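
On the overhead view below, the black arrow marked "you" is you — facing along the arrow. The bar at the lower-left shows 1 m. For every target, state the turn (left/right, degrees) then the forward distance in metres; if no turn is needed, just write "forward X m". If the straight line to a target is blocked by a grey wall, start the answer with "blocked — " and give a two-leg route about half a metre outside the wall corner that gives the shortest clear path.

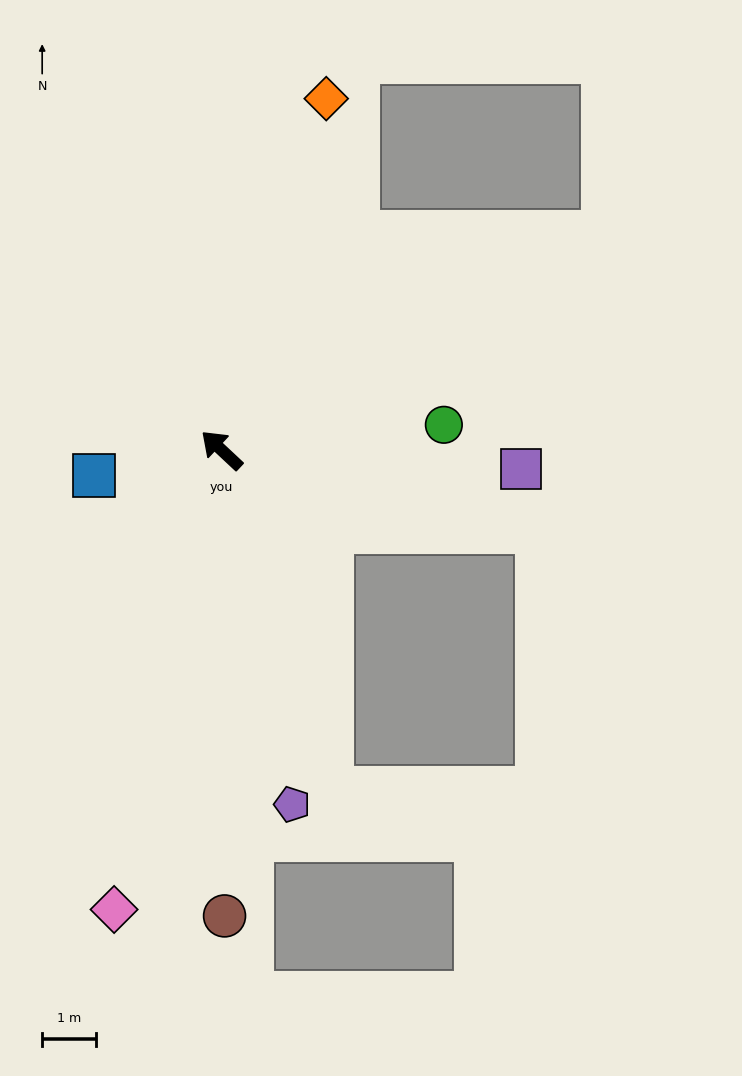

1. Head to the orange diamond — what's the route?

turn right 64°, forward 6.9 m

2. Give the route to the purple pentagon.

turn left 144°, forward 6.8 m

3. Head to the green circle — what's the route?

turn right 130°, forward 4.2 m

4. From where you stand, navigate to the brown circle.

turn left 133°, forward 8.7 m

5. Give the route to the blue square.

turn left 54°, forward 2.4 m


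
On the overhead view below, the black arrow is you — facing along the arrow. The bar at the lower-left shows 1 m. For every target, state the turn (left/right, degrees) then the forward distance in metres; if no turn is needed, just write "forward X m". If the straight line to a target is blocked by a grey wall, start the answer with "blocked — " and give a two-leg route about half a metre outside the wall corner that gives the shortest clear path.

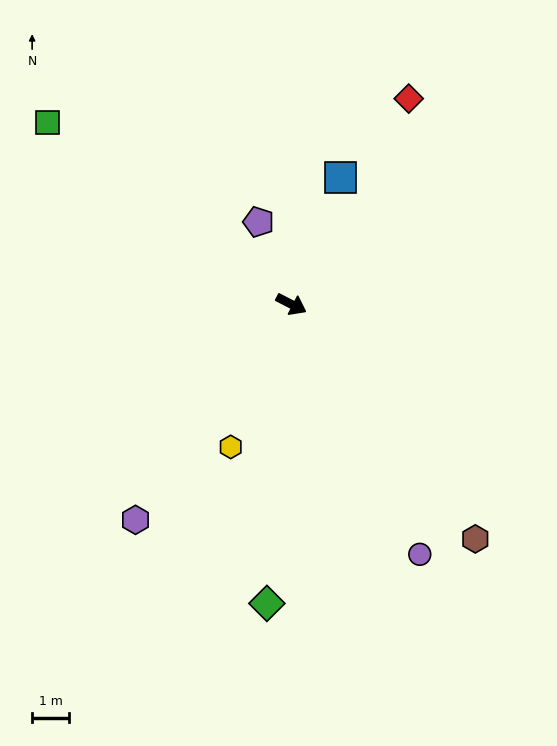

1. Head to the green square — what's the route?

turn left 171°, forward 8.2 m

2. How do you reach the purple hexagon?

turn right 99°, forward 7.2 m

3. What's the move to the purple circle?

turn right 36°, forward 7.6 m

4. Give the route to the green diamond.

turn right 67°, forward 8.1 m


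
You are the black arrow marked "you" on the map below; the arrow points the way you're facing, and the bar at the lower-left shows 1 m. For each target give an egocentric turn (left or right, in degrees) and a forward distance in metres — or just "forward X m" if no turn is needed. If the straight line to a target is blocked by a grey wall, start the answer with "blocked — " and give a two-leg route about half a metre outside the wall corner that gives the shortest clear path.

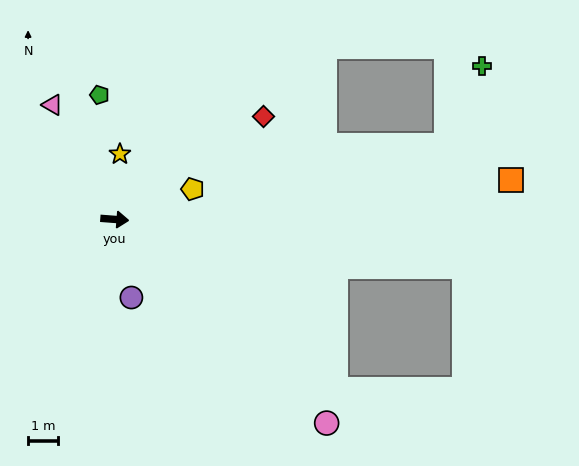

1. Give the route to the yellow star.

turn left 90°, forward 2.2 m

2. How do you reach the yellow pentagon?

turn left 26°, forward 2.8 m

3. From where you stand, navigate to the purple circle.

turn right 74°, forward 2.7 m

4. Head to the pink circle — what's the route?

turn right 40°, forward 9.9 m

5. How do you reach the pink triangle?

turn left 123°, forward 4.4 m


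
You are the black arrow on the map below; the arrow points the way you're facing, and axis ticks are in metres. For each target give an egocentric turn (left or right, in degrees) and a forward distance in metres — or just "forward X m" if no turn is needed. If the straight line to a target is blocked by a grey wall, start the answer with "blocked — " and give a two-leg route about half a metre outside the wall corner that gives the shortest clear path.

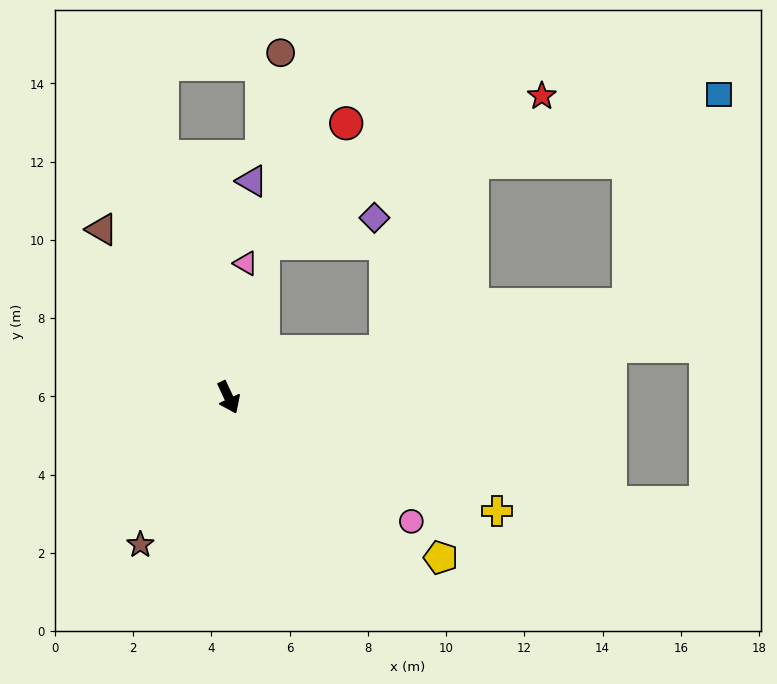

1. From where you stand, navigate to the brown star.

turn right 56°, forward 4.4 m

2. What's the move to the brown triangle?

turn right 168°, forward 5.4 m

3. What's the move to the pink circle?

turn left 31°, forward 5.6 m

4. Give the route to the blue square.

blocked — turn left 78°, forward 10.5 m, then turn left 54°, forward 5.8 m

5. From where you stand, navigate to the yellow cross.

turn left 42°, forward 7.4 m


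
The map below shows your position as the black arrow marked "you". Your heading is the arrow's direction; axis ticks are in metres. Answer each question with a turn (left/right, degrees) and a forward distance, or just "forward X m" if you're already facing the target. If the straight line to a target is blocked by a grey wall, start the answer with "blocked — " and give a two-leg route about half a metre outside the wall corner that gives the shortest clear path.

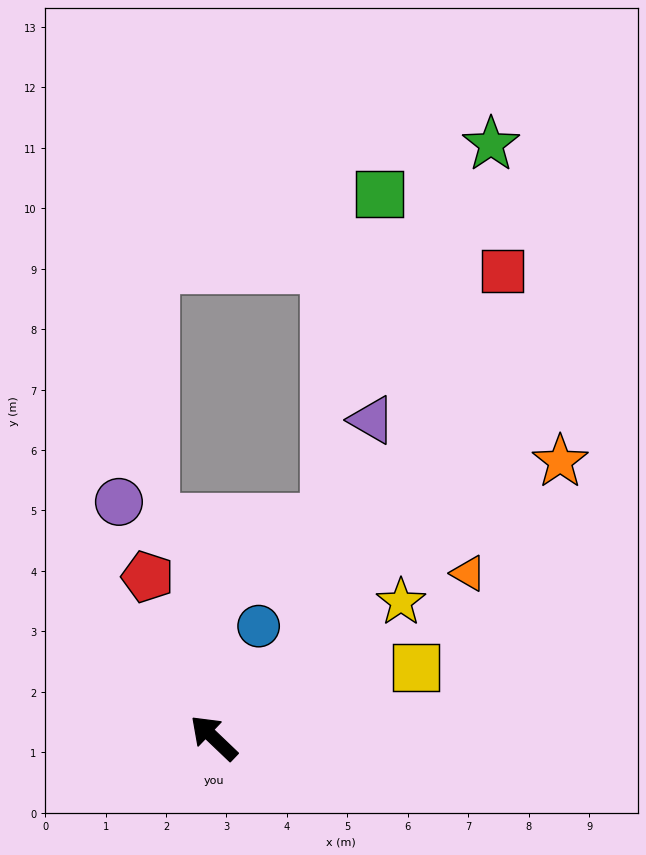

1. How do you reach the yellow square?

turn right 117°, forward 3.5 m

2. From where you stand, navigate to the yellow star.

turn right 100°, forward 3.8 m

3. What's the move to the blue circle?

turn right 68°, forward 2.0 m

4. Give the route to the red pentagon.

turn right 24°, forward 2.9 m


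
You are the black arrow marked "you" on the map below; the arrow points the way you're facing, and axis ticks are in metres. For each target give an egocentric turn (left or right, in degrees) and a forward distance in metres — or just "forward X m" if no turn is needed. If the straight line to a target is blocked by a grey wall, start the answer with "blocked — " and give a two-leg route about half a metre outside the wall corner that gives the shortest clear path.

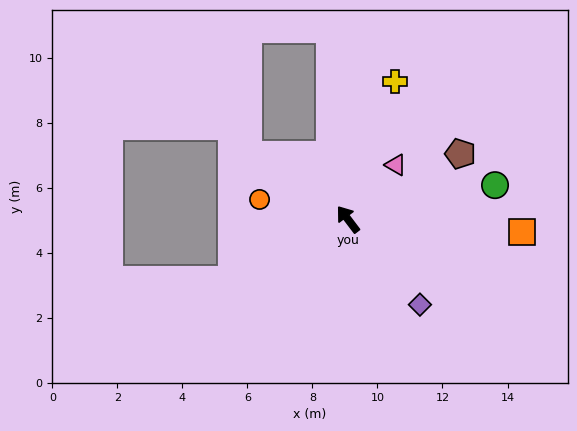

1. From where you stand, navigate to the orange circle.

turn left 40°, forward 2.8 m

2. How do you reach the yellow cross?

turn right 56°, forward 4.5 m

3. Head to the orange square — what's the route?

turn right 131°, forward 5.4 m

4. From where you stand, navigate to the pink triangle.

turn right 79°, forward 2.2 m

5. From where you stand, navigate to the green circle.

turn right 114°, forward 4.6 m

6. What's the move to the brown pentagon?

turn right 97°, forward 4.0 m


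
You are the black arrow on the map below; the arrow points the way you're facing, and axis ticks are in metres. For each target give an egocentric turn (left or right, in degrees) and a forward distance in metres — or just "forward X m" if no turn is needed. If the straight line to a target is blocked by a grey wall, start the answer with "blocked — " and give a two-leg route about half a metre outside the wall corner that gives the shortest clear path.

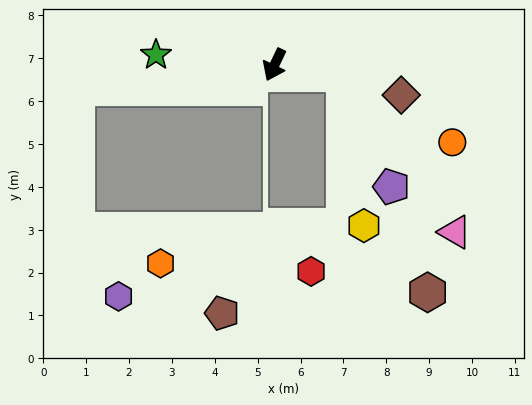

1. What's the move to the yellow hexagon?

blocked — turn left 108°, forward 1.6 m, then turn right 75°, forward 3.6 m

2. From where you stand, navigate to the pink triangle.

blocked — turn left 108°, forward 1.6 m, then turn right 48°, forward 4.5 m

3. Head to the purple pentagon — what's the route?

blocked — turn left 108°, forward 1.6 m, then turn right 60°, forward 2.9 m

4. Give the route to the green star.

turn right 69°, forward 2.8 m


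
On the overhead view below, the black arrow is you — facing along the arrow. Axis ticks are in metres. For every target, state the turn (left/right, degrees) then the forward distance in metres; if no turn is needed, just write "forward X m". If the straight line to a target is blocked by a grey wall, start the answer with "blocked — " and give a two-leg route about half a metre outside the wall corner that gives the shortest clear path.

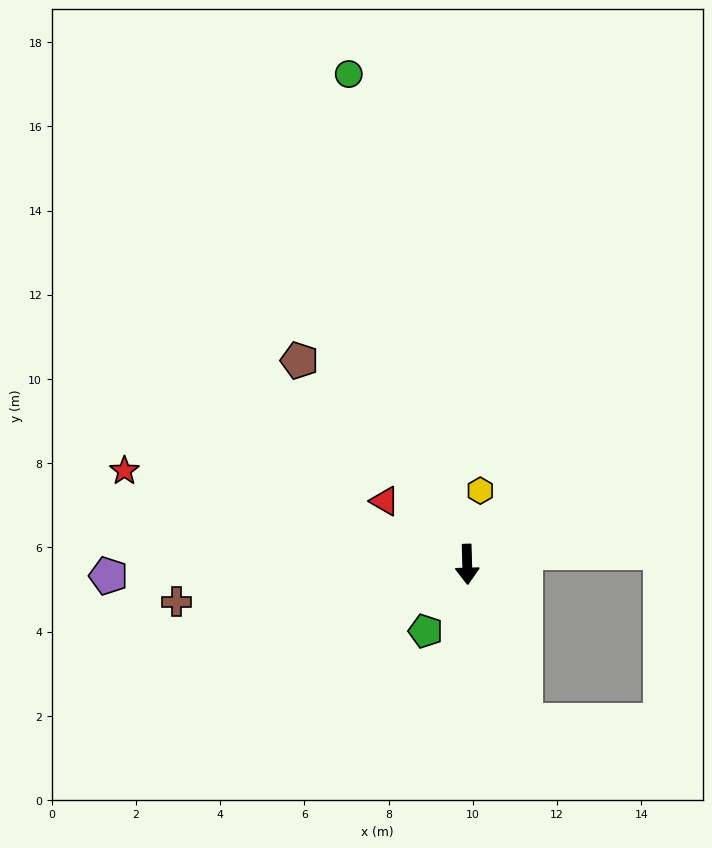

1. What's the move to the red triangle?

turn right 129°, forward 2.5 m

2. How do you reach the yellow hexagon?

turn left 168°, forward 1.8 m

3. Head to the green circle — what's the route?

turn right 168°, forward 12.0 m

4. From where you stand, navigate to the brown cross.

turn right 84°, forward 7.0 m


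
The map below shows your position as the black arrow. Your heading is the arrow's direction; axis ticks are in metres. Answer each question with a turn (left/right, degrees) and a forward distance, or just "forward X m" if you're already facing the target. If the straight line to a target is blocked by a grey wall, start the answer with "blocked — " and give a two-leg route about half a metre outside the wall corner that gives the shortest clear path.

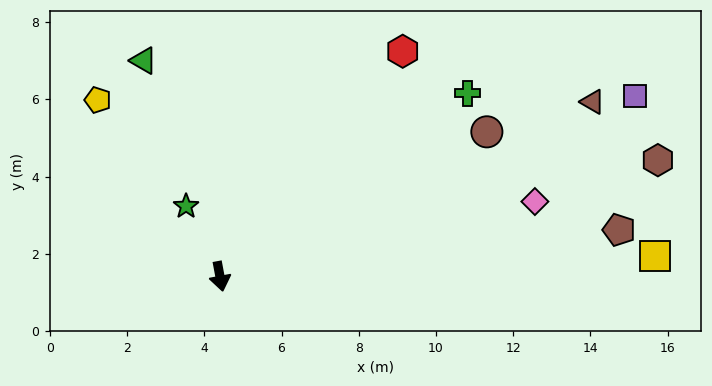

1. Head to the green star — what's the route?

turn right 165°, forward 2.0 m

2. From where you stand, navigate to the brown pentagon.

turn left 86°, forward 10.4 m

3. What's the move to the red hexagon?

turn left 130°, forward 7.5 m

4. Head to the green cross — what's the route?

turn left 116°, forward 8.0 m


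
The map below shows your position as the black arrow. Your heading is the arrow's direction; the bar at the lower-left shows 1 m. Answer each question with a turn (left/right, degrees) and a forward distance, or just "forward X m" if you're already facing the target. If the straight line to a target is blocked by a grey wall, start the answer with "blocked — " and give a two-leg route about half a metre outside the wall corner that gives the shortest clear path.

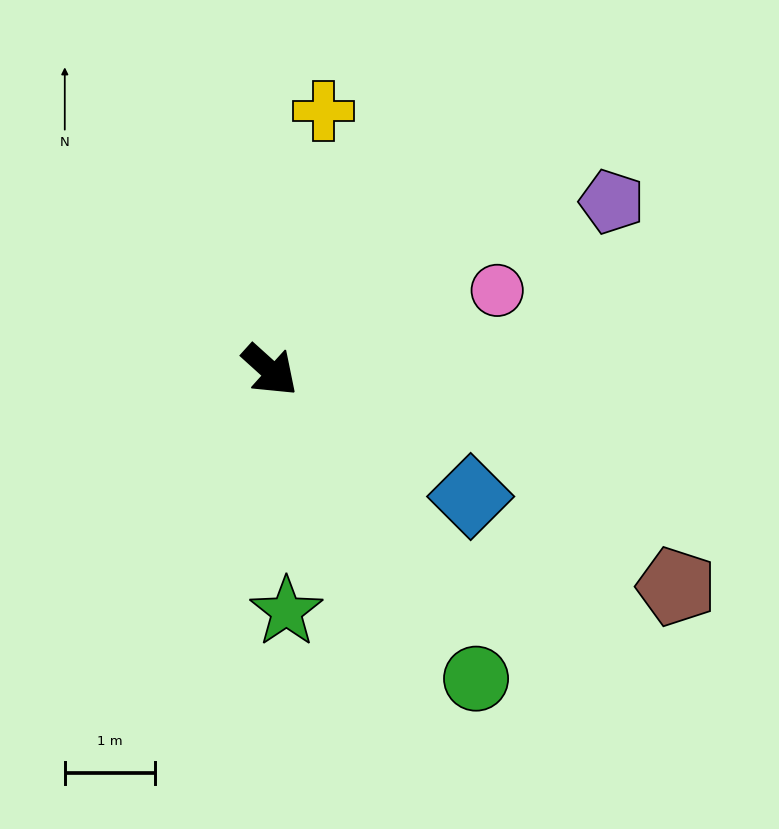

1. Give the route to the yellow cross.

turn left 120°, forward 2.9 m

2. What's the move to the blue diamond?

turn left 10°, forward 2.6 m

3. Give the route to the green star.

turn right 44°, forward 2.7 m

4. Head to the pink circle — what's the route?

turn left 61°, forward 2.7 m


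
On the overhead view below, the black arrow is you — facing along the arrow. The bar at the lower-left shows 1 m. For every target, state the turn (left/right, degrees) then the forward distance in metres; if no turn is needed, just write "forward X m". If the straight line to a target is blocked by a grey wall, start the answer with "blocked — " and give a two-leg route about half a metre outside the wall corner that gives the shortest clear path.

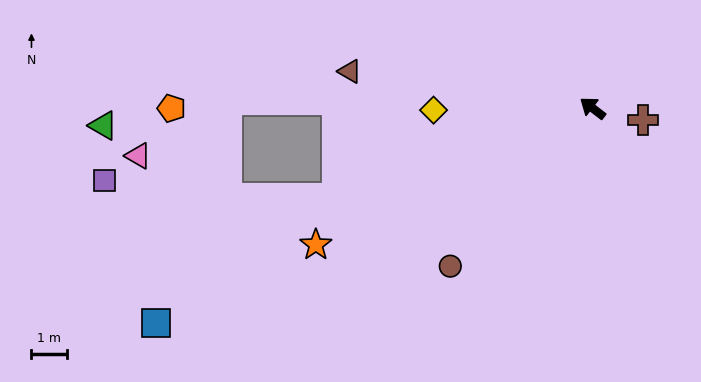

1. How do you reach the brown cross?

turn right 156°, forward 1.4 m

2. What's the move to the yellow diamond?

turn left 38°, forward 4.4 m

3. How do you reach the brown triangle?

turn left 29°, forward 6.9 m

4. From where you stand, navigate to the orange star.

turn left 64°, forward 8.6 m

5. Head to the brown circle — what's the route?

turn left 86°, forward 5.9 m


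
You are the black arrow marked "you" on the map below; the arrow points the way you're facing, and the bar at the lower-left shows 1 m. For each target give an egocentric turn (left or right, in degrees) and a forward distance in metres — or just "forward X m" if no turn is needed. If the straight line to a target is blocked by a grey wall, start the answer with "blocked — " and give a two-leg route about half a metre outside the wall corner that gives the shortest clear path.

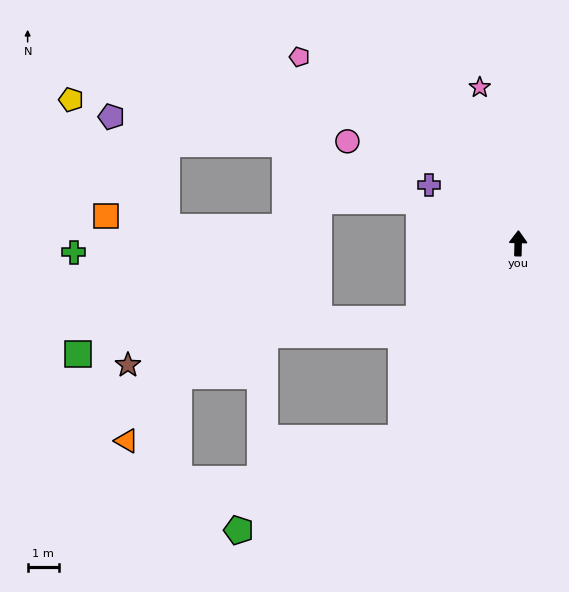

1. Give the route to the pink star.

turn left 15°, forward 5.2 m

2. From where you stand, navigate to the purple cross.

turn left 58°, forward 3.4 m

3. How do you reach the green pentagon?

blocked — turn left 150°, forward 7.3 m, then turn right 29°, forward 6.0 m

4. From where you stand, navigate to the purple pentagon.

blocked — turn left 68°, forward 8.2 m, then turn left 14°, forward 5.7 m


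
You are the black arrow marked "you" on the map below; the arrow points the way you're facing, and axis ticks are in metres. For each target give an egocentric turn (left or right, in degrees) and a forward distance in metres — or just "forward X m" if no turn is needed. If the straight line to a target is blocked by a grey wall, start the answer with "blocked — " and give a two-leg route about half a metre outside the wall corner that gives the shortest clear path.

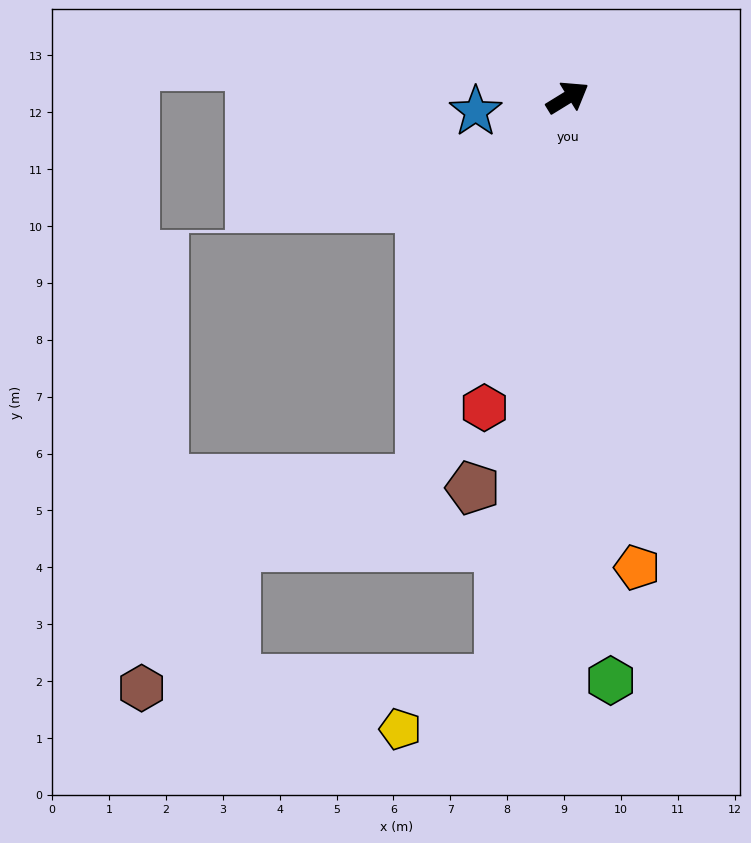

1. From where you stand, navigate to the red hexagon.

turn right 137°, forward 5.6 m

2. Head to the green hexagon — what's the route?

turn right 117°, forward 10.3 m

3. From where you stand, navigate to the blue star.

turn left 157°, forward 1.6 m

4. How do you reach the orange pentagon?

turn right 113°, forward 8.4 m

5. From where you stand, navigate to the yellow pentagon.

blocked — turn right 128°, forward 10.3 m, then turn right 56°, forward 2.0 m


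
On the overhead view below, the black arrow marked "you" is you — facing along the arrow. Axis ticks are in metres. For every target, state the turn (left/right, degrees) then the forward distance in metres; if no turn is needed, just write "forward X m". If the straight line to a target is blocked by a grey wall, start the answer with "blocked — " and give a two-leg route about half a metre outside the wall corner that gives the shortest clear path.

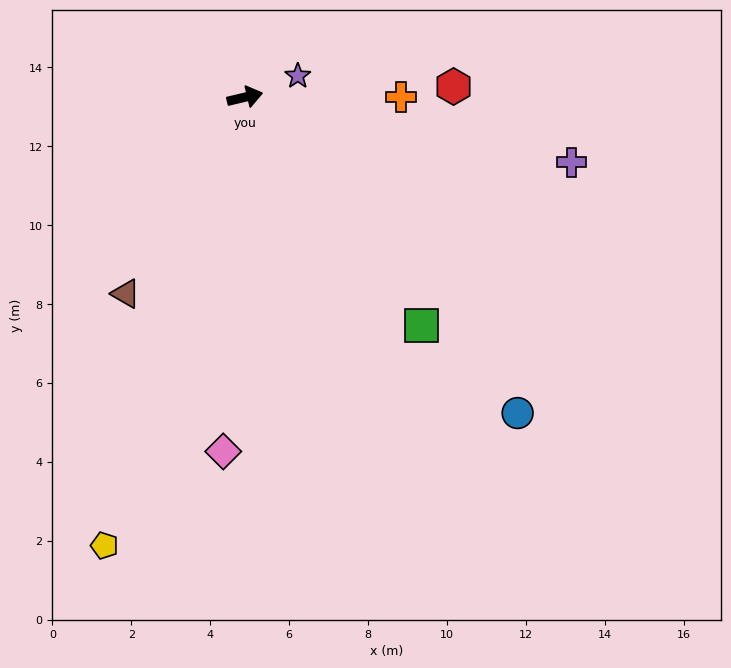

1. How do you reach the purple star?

turn left 9°, forward 1.4 m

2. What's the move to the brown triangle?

turn right 135°, forward 5.8 m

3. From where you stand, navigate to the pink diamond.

turn right 107°, forward 9.0 m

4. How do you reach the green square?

turn right 66°, forward 7.3 m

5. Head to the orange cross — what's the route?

turn right 13°, forward 4.0 m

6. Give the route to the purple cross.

turn right 25°, forward 8.4 m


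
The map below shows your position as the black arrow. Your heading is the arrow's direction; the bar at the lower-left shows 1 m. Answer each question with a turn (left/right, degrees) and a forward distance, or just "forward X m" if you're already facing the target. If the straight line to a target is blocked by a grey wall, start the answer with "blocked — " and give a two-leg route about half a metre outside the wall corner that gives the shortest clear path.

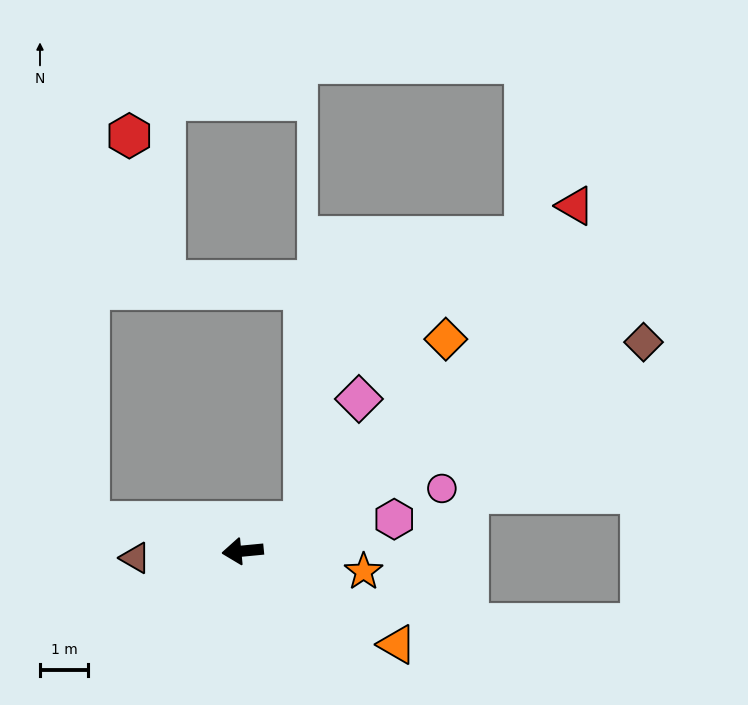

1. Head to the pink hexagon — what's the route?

turn right 174°, forward 3.2 m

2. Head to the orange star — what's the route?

turn left 165°, forward 2.5 m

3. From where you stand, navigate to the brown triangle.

forward 2.2 m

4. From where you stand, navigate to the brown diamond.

turn right 158°, forward 9.4 m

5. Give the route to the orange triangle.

turn left 143°, forward 3.7 m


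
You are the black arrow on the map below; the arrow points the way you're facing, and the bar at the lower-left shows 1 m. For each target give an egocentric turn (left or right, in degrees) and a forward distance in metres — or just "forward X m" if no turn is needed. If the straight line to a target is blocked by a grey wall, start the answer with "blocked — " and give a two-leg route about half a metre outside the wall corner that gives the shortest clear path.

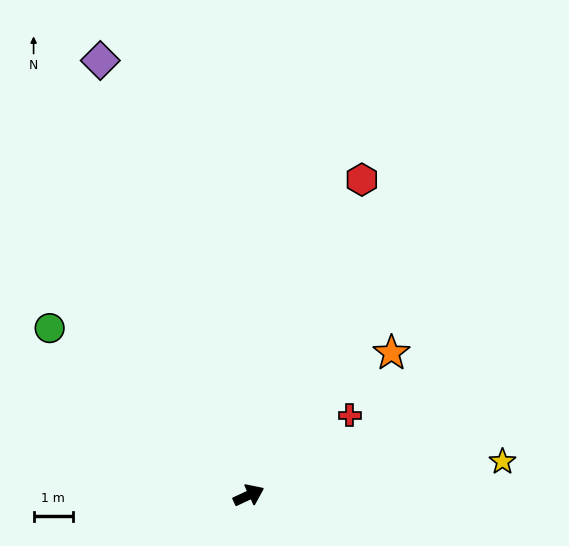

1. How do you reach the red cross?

turn left 14°, forward 3.3 m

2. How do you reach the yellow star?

turn right 17°, forward 6.5 m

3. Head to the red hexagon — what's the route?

turn left 45°, forward 8.5 m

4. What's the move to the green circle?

turn left 115°, forward 6.6 m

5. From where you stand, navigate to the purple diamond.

turn left 84°, forward 11.6 m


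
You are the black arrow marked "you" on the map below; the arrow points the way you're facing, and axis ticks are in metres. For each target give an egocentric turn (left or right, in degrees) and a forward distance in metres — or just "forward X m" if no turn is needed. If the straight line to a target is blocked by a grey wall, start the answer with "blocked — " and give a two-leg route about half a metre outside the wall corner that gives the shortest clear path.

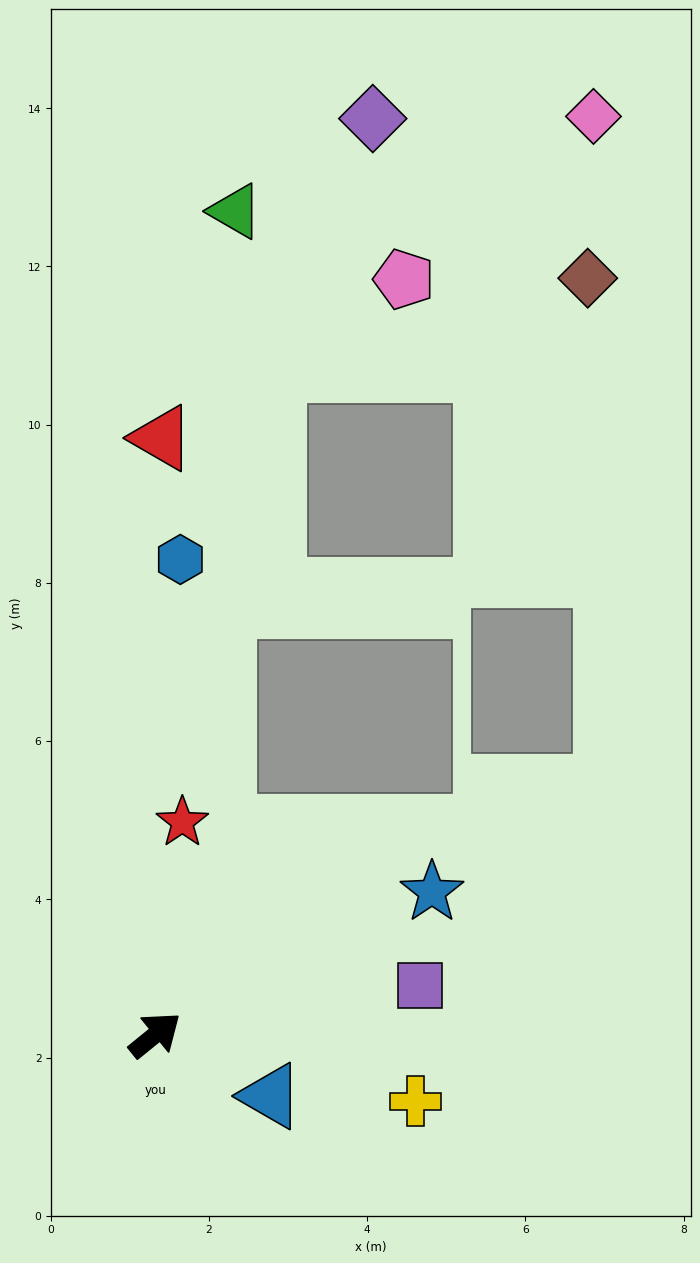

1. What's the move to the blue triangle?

turn right 67°, forward 1.7 m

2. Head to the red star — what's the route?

turn left 44°, forward 2.7 m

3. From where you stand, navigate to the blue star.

turn right 12°, forward 3.9 m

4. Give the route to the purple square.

turn right 29°, forward 3.4 m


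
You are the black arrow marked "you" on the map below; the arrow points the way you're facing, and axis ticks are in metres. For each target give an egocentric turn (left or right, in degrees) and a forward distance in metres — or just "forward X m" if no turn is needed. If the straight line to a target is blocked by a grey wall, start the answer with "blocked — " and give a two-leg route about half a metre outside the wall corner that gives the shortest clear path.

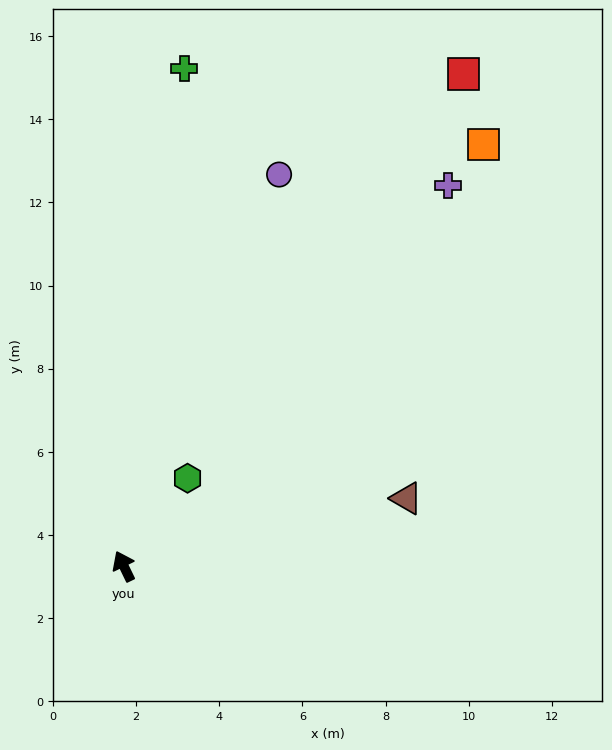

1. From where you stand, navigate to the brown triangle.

turn right 102°, forward 7.0 m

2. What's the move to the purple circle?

turn right 47°, forward 10.1 m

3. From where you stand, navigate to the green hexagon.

turn right 62°, forward 2.6 m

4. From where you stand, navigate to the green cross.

turn right 33°, forward 12.1 m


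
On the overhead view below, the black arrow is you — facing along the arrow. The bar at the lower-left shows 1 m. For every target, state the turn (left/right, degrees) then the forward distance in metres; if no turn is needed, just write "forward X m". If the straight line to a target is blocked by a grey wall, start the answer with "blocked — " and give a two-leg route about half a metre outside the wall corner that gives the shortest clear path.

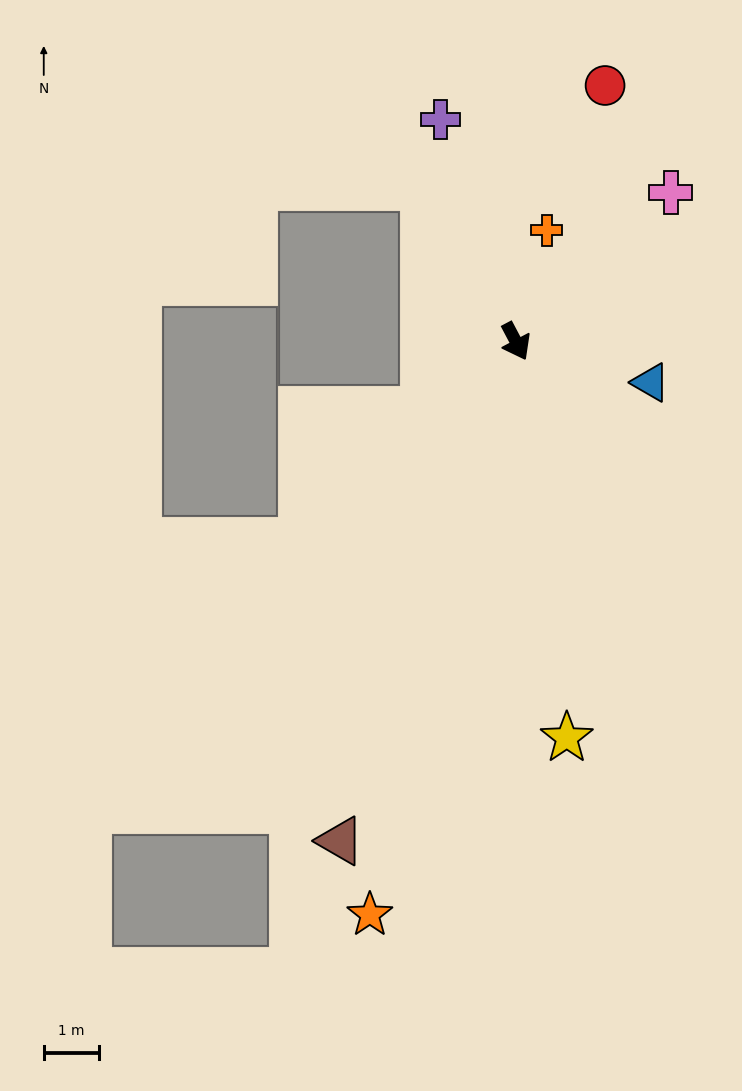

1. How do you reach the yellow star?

turn right 21°, forward 7.3 m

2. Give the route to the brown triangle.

turn right 47°, forward 9.7 m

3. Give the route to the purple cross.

turn left 171°, forward 4.3 m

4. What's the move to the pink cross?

turn left 106°, forward 3.9 m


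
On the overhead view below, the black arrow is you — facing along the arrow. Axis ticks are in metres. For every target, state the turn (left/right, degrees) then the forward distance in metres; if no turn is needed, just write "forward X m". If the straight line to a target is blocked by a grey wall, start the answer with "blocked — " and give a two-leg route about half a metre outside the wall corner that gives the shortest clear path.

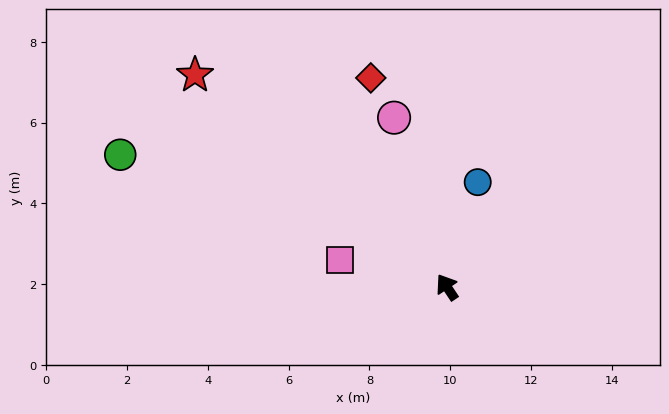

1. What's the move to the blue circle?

turn right 50°, forward 2.7 m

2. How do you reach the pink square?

turn left 42°, forward 2.7 m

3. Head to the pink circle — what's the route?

turn right 16°, forward 4.4 m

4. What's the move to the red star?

turn left 16°, forward 8.2 m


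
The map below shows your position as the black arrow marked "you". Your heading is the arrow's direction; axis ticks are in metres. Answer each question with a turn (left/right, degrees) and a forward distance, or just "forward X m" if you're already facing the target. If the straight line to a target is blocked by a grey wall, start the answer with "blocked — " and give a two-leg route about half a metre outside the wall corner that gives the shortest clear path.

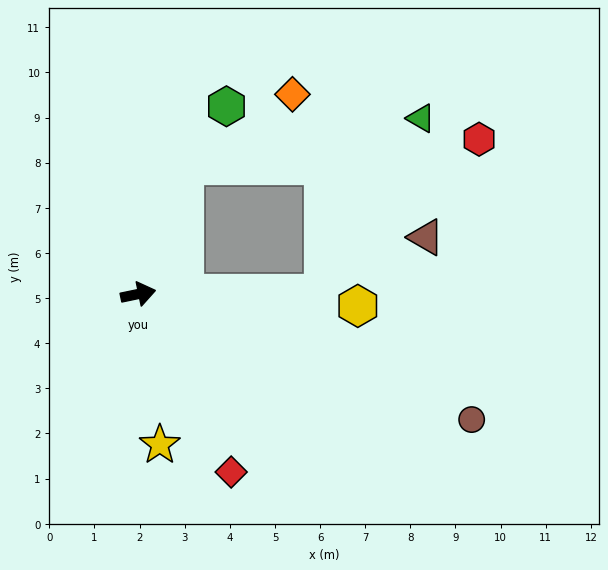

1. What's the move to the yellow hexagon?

turn right 15°, forward 4.9 m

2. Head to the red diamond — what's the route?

turn right 74°, forward 4.4 m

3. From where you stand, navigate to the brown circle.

turn right 32°, forward 7.9 m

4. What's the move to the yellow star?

turn right 94°, forward 3.4 m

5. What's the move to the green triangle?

blocked — turn left 58°, forward 3.0 m, then turn right 58°, forward 5.3 m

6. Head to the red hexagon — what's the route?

blocked — turn right 12°, forward 4.1 m, then turn left 45°, forward 4.9 m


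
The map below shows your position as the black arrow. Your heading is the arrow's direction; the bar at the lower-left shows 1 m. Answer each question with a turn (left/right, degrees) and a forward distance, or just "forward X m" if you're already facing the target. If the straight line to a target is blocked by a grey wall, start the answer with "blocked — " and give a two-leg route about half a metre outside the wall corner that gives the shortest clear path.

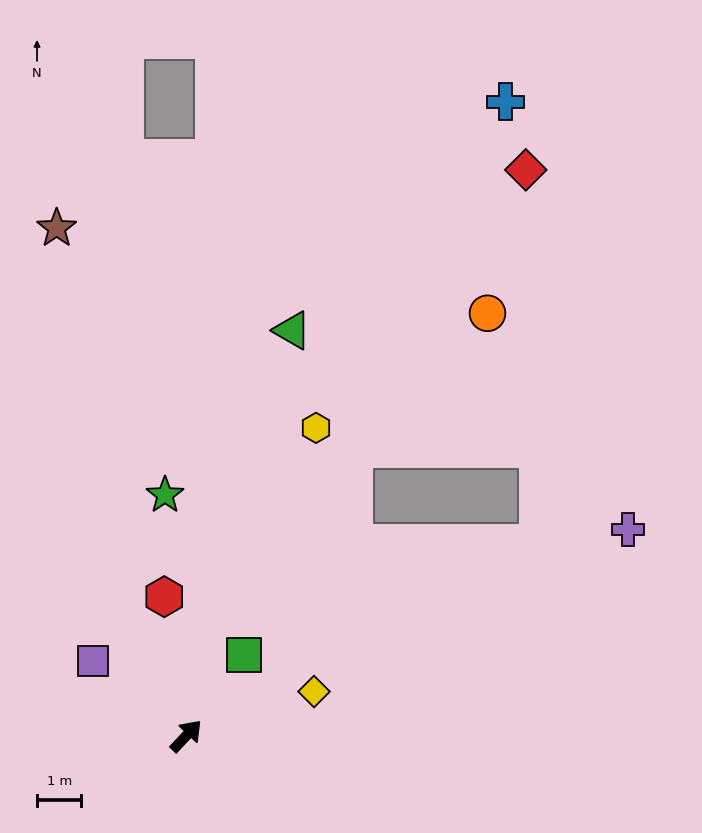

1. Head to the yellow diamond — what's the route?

turn right 28°, forward 3.1 m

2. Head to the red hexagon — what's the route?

turn left 52°, forward 3.2 m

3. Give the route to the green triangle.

turn left 29°, forward 9.5 m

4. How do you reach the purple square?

turn left 95°, forward 2.7 m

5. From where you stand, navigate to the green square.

turn left 8°, forward 2.2 m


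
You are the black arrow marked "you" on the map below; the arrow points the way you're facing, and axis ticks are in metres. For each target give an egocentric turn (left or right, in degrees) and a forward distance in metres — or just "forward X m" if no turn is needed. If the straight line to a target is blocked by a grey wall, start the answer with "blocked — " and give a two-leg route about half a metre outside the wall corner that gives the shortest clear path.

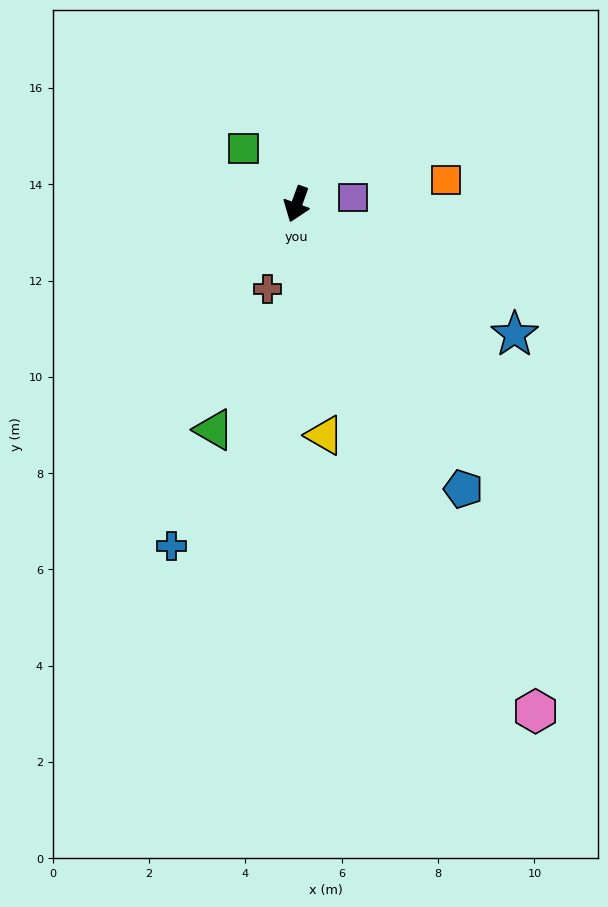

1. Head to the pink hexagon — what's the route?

turn left 45°, forward 11.6 m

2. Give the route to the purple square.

turn left 117°, forward 1.2 m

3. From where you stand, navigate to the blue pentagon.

turn left 50°, forward 6.9 m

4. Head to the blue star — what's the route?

turn left 79°, forward 5.3 m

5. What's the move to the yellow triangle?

turn left 27°, forward 4.8 m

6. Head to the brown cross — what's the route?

forward 1.9 m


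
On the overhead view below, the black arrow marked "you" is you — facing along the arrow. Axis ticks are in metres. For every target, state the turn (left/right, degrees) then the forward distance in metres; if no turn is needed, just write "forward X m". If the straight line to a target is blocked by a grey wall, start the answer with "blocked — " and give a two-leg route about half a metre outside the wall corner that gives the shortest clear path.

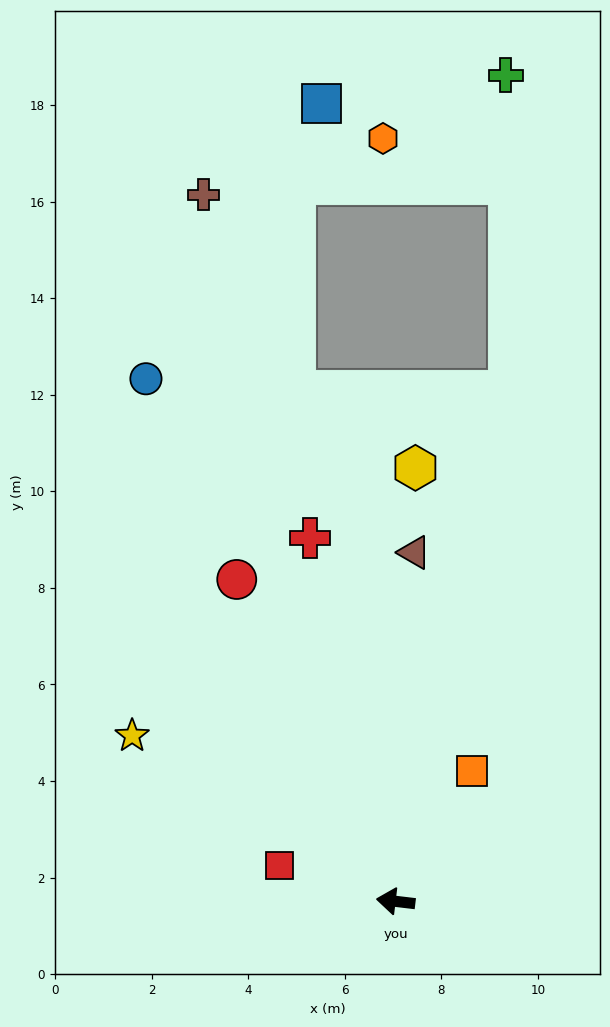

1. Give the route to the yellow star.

turn right 25°, forward 6.4 m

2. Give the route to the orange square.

turn right 113°, forward 3.1 m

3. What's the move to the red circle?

turn right 57°, forward 7.4 m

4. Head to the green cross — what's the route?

blocked — turn right 96°, forward 10.8 m, then turn left 13°, forward 6.5 m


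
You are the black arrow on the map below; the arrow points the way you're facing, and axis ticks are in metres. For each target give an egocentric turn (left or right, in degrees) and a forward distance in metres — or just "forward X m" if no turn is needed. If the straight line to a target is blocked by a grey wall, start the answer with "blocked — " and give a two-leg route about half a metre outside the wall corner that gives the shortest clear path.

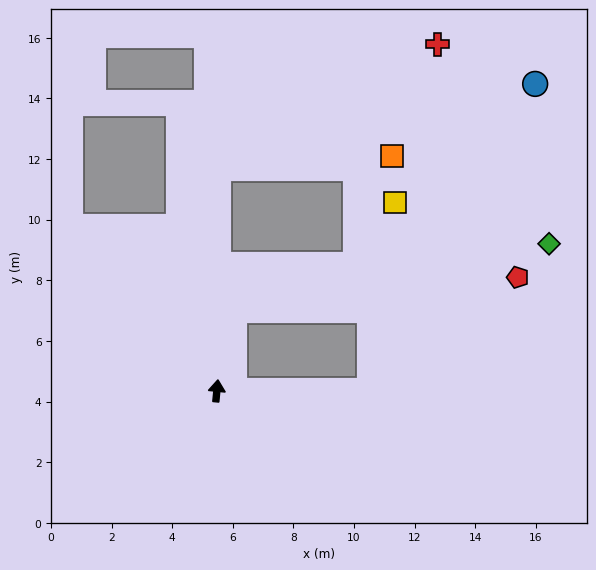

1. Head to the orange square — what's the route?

blocked — turn left 5°, forward 7.3 m, then turn right 85°, forward 5.8 m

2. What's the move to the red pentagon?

blocked — turn right 84°, forward 5.1 m, then turn left 37°, forward 6.1 m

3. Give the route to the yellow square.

blocked — turn right 84°, forward 5.1 m, then turn left 82°, forward 6.3 m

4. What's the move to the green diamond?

blocked — turn right 6°, forward 2.7 m, then turn right 67°, forward 10.6 m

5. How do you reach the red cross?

blocked — turn left 5°, forward 7.3 m, then turn right 60°, forward 8.3 m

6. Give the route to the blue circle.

blocked — turn right 84°, forward 5.1 m, then turn left 61°, forward 11.5 m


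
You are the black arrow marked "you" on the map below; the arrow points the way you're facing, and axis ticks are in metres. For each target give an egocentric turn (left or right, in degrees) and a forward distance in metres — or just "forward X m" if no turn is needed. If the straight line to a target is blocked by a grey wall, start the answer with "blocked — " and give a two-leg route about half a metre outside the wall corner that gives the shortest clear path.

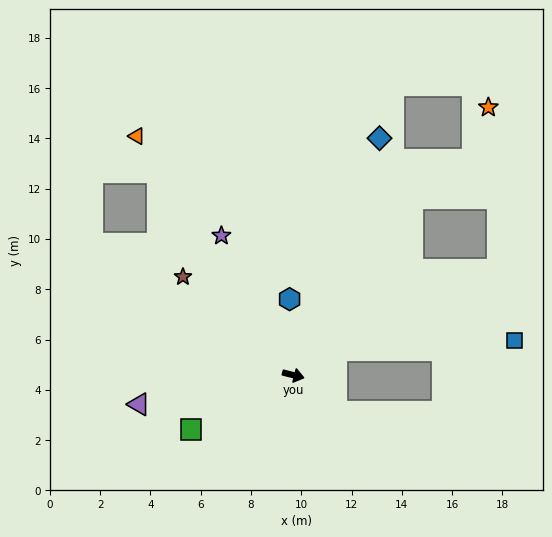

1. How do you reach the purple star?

turn left 131°, forward 6.2 m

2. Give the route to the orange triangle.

turn left 137°, forward 11.4 m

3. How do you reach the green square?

turn right 138°, forward 4.6 m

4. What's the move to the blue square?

blocked — turn left 43°, forward 2.0 m, then turn right 26°, forward 7.1 m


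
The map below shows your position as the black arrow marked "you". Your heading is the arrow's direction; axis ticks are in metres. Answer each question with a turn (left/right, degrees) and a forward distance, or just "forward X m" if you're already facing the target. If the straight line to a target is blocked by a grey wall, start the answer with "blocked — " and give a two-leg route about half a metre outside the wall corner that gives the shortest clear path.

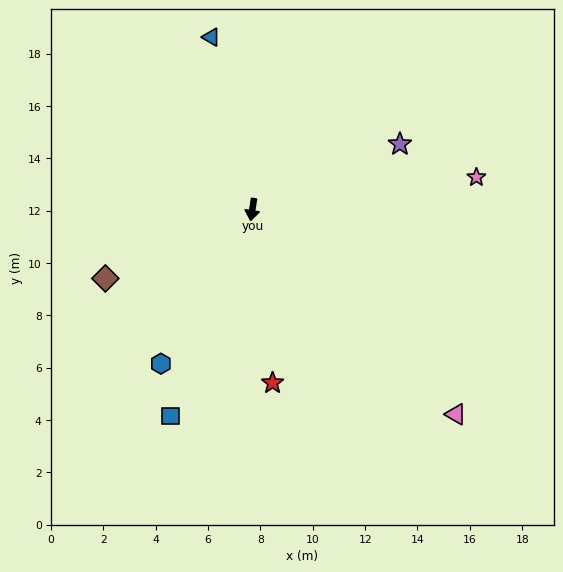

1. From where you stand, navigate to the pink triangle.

turn left 54°, forward 11.0 m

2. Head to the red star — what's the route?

turn left 15°, forward 6.7 m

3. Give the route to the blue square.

turn right 13°, forward 8.5 m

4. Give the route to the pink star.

turn left 107°, forward 8.7 m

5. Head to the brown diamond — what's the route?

turn right 56°, forward 6.2 m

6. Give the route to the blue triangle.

turn right 158°, forward 6.8 m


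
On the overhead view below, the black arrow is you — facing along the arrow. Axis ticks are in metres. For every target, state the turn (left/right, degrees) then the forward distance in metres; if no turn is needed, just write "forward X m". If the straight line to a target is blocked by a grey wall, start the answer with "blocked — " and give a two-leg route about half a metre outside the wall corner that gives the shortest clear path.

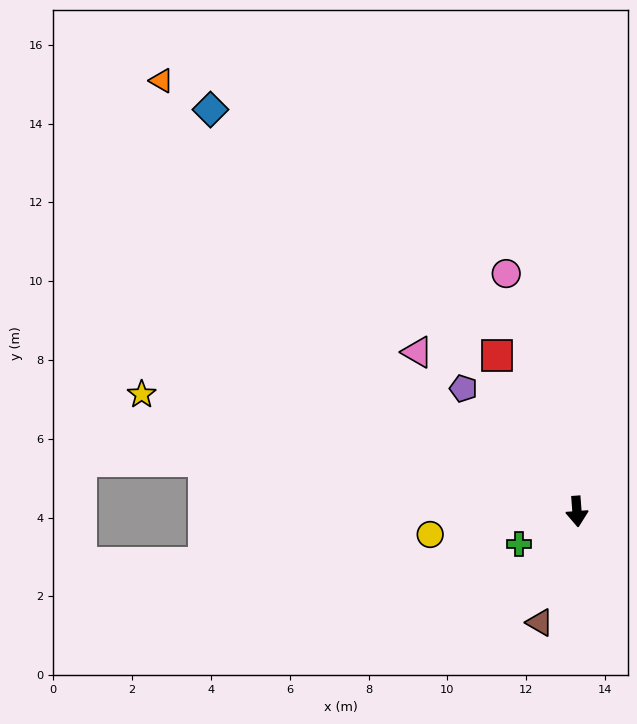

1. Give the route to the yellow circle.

turn right 85°, forward 3.8 m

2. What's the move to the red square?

turn right 157°, forward 4.5 m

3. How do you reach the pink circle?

turn right 168°, forward 6.3 m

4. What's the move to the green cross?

turn right 65°, forward 1.7 m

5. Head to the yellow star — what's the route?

turn right 109°, forward 11.4 m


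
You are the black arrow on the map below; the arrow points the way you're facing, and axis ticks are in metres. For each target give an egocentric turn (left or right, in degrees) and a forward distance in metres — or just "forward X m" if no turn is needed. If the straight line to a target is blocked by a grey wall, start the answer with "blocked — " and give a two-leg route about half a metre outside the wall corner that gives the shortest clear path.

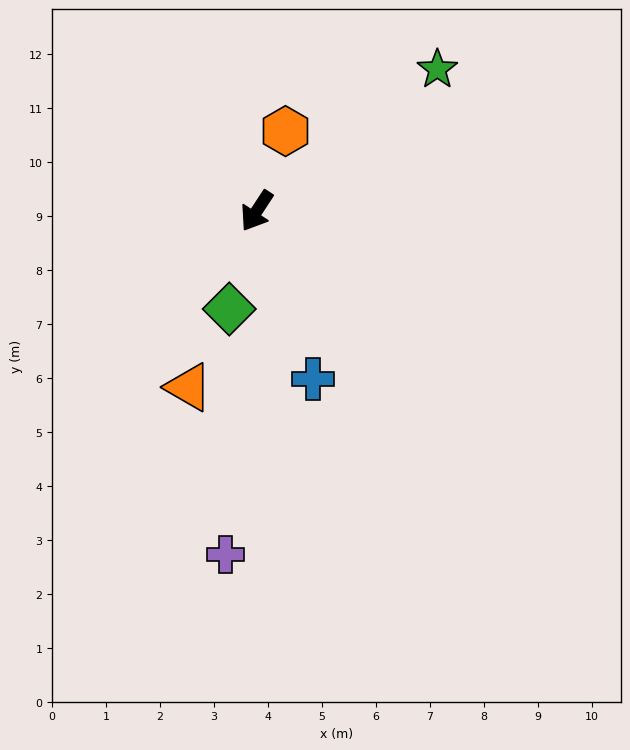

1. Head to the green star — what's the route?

turn left 161°, forward 4.3 m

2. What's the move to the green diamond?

turn left 18°, forward 1.9 m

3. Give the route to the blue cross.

turn left 52°, forward 3.3 m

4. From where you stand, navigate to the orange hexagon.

turn right 167°, forward 1.6 m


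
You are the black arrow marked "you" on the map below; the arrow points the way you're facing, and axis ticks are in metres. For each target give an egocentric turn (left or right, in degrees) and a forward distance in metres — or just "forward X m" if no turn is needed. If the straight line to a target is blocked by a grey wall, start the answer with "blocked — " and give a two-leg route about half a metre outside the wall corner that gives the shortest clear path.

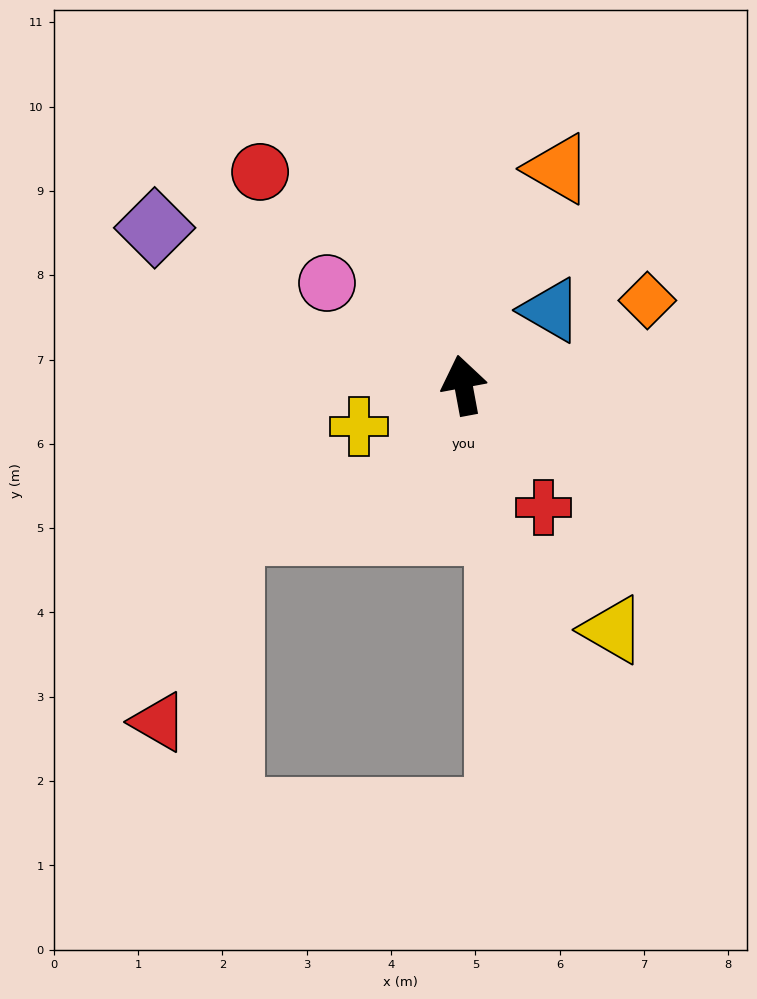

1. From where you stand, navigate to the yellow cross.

turn left 101°, forward 1.3 m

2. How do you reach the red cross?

turn right 157°, forward 1.7 m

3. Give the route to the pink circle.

turn left 43°, forward 2.0 m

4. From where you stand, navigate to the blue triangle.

turn right 60°, forward 1.4 m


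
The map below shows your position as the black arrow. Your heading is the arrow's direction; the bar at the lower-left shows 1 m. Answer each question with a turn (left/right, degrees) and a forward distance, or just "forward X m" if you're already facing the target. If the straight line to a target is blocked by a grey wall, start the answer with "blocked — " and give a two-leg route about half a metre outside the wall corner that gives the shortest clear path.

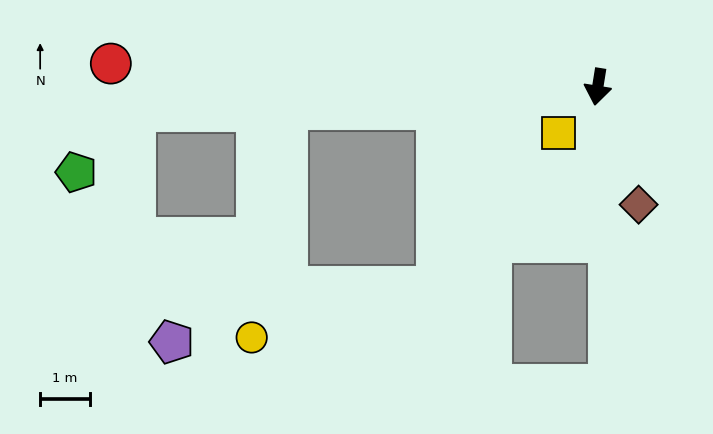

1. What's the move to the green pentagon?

blocked — turn right 78°, forward 9.4 m, then turn left 43°, forward 1.7 m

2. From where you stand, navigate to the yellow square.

turn right 31°, forward 1.2 m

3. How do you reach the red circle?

turn right 84°, forward 9.9 m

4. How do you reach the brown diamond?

turn left 28°, forward 2.5 m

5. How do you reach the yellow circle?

blocked — turn right 77°, forward 6.3 m, then turn left 77°, forward 4.7 m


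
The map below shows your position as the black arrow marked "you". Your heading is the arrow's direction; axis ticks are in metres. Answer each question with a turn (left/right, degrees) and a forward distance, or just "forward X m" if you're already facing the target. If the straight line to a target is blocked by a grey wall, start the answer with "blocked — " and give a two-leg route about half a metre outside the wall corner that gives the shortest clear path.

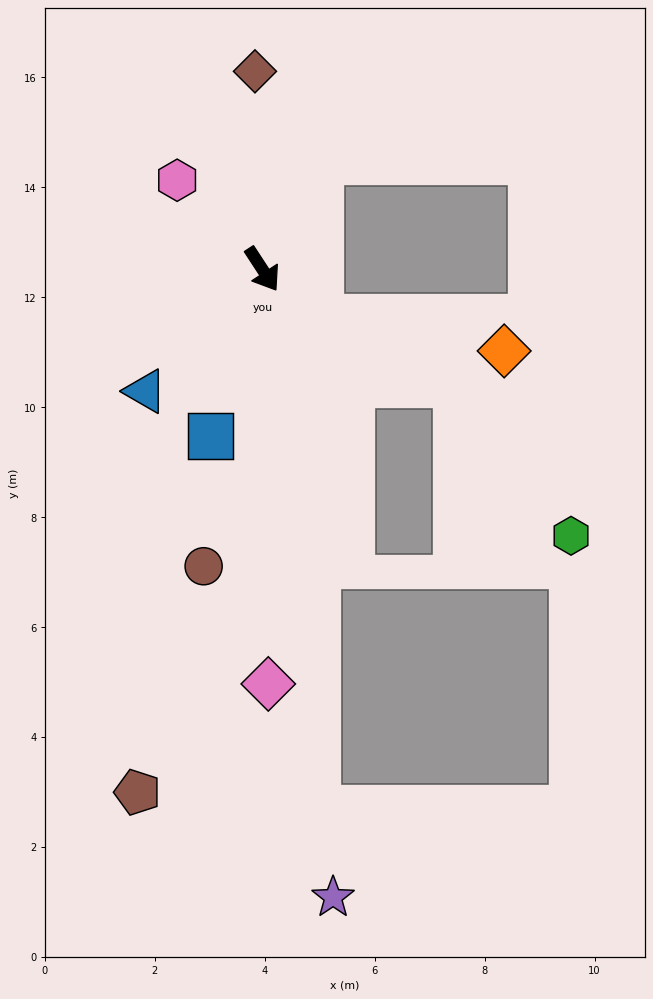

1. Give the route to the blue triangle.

turn right 77°, forward 3.1 m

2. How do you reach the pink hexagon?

turn right 169°, forward 2.2 m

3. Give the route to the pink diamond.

turn right 32°, forward 7.5 m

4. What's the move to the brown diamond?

turn left 149°, forward 3.6 m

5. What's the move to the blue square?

turn right 50°, forward 3.2 m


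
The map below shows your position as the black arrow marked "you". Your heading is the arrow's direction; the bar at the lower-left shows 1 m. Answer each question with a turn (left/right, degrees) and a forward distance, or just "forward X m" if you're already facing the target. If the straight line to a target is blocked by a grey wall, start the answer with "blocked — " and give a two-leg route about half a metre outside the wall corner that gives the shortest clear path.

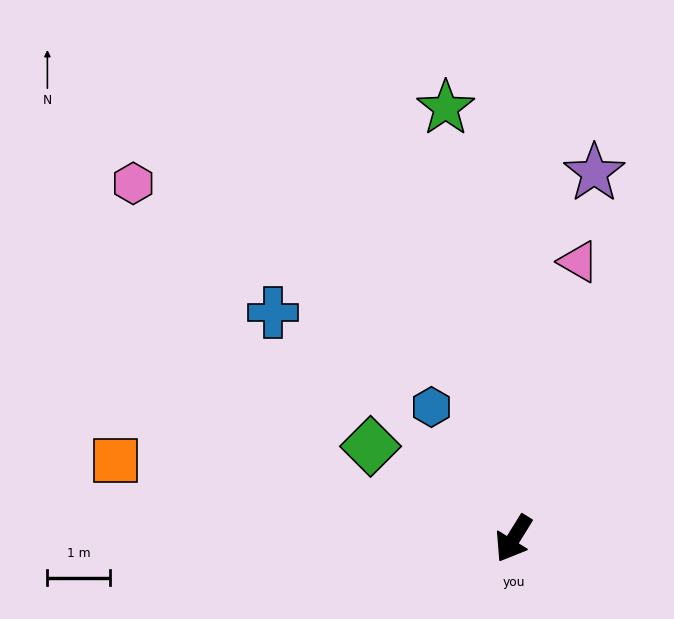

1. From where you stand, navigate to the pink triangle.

turn right 161°, forward 4.5 m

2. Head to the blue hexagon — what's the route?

turn right 116°, forward 2.5 m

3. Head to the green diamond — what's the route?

turn right 91°, forward 2.7 m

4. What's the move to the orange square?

turn right 69°, forward 6.5 m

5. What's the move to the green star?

turn right 139°, forward 7.0 m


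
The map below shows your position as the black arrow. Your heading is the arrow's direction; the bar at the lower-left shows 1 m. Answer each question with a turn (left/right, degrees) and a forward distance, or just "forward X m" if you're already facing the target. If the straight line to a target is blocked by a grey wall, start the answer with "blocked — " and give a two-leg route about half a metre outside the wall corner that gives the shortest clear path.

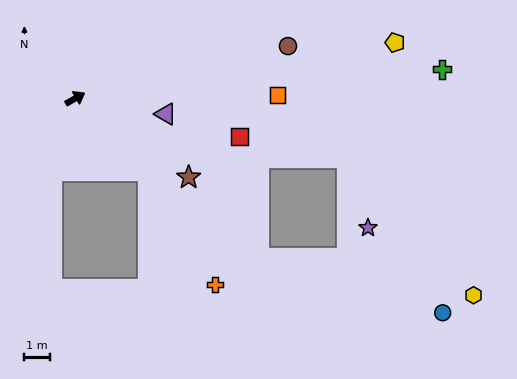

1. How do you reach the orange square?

turn right 29°, forward 7.9 m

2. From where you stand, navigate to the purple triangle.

turn right 39°, forward 3.6 m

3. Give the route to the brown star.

turn right 64°, forward 5.4 m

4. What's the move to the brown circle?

turn right 16°, forward 8.5 m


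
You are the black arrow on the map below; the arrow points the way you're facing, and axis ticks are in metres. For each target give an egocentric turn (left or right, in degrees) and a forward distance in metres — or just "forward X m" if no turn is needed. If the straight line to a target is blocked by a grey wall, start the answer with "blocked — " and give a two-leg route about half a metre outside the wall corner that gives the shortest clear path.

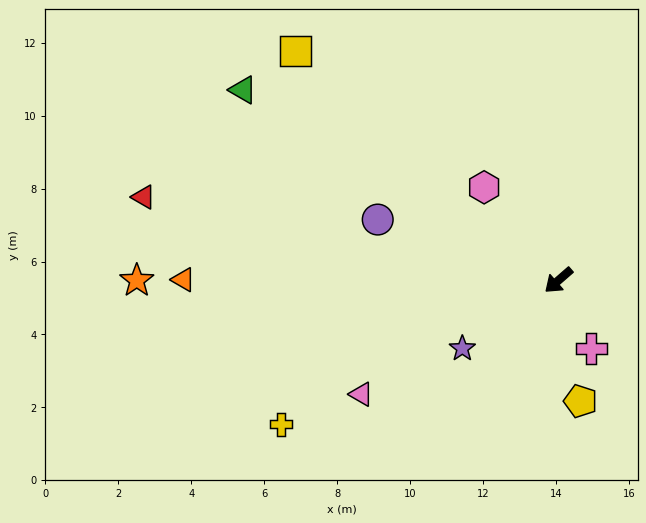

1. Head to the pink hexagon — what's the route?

turn right 92°, forward 3.3 m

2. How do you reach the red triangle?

turn right 52°, forward 11.6 m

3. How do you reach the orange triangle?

turn right 41°, forward 10.3 m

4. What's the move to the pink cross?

turn left 75°, forward 2.1 m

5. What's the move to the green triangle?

turn right 72°, forward 10.1 m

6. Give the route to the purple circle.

turn right 60°, forward 5.2 m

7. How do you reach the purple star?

turn right 6°, forward 3.2 m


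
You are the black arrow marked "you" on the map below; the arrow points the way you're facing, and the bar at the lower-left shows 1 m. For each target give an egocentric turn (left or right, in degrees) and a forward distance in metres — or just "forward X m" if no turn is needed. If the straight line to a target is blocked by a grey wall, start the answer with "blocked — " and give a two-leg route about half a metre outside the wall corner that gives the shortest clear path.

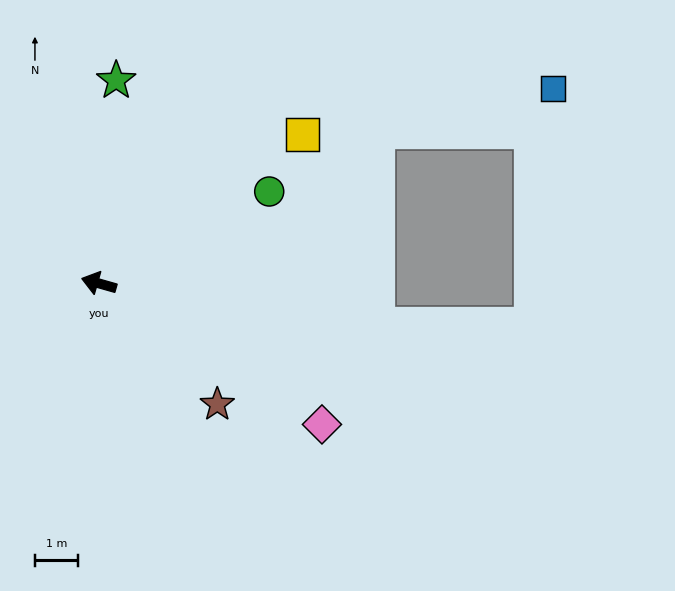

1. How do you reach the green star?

turn right 79°, forward 4.7 m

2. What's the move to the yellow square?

turn right 128°, forward 5.8 m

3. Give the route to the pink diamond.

turn left 164°, forward 6.1 m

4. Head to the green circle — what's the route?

turn right 136°, forward 4.5 m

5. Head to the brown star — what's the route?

turn left 150°, forward 3.9 m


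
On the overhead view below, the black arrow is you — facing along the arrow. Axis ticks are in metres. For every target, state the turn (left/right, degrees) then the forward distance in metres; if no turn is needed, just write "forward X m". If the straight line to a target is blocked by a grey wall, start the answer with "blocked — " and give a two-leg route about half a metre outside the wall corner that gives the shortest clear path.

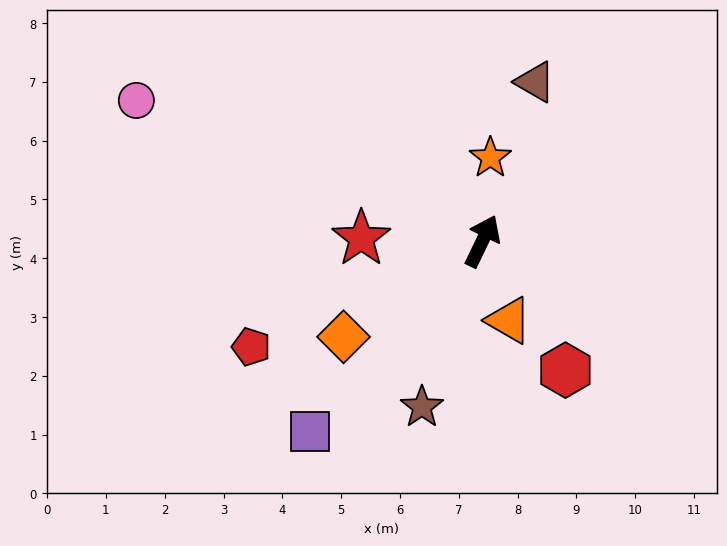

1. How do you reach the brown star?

turn right 174°, forward 3.0 m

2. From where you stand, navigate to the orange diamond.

turn left 150°, forward 2.9 m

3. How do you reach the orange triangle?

turn right 136°, forward 1.4 m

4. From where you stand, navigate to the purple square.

turn left 164°, forward 4.4 m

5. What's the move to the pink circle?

turn left 94°, forward 6.3 m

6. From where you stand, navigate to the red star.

turn left 114°, forward 2.1 m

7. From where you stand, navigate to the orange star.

turn left 20°, forward 1.4 m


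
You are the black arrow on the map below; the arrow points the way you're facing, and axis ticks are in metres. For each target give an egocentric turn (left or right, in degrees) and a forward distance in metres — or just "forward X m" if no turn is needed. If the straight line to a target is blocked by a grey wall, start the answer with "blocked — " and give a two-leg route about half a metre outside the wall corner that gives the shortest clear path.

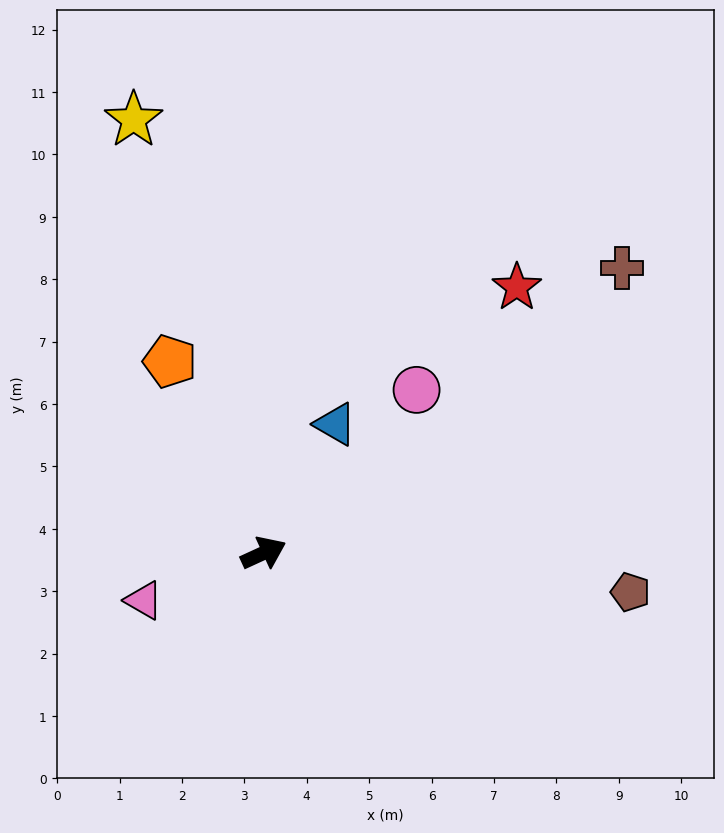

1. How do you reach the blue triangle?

turn left 36°, forward 2.4 m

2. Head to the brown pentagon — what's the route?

turn right 31°, forward 5.9 m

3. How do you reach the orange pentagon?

turn left 91°, forward 3.4 m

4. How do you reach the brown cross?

turn left 14°, forward 7.3 m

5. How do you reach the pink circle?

turn left 22°, forward 3.6 m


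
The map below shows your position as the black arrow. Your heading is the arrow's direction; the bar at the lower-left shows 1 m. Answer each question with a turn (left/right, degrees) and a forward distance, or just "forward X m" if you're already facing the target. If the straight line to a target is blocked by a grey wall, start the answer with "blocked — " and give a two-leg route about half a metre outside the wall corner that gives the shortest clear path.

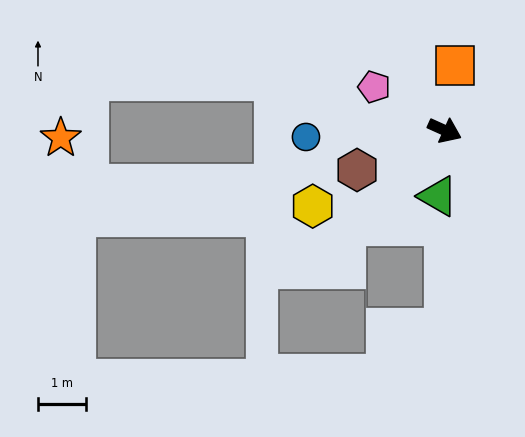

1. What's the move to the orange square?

turn left 106°, forward 1.4 m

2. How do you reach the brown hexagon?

turn right 131°, forward 2.0 m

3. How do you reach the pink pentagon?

turn left 173°, forward 1.7 m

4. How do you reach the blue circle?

turn right 153°, forward 2.9 m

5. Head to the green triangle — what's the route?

turn right 72°, forward 1.4 m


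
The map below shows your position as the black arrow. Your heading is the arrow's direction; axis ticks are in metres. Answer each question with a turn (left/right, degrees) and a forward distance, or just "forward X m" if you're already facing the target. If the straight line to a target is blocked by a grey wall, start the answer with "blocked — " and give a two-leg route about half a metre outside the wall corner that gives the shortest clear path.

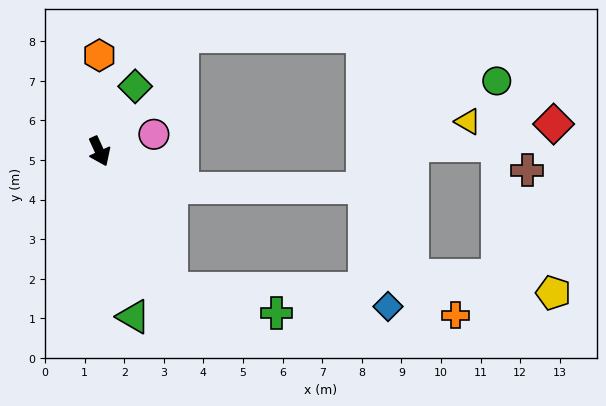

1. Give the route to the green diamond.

turn left 127°, forward 1.9 m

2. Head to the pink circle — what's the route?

turn left 83°, forward 1.4 m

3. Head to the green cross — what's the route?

blocked — turn left 3°, forward 3.9 m, then turn left 50°, forward 2.7 m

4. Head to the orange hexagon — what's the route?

turn left 156°, forward 2.4 m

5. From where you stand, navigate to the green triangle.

turn right 13°, forward 4.3 m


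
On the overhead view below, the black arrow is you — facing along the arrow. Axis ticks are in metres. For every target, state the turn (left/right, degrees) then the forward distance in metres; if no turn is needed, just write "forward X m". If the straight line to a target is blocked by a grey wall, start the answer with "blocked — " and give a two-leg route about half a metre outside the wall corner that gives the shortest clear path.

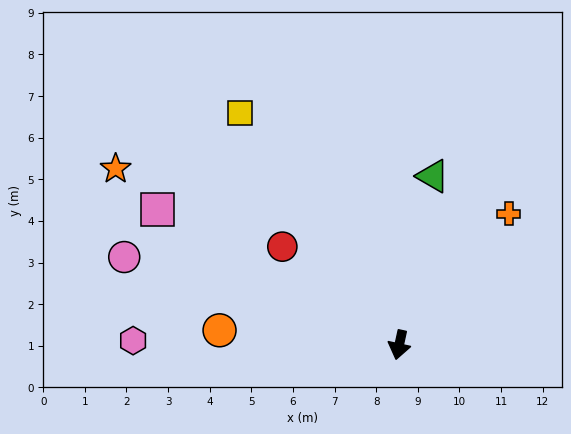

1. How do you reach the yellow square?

turn right 133°, forward 6.8 m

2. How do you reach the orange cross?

turn left 152°, forward 4.1 m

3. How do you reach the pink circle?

turn right 95°, forward 6.9 m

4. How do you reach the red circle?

turn right 118°, forward 3.7 m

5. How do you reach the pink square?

turn right 107°, forward 6.7 m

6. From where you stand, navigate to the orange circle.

turn right 82°, forward 4.3 m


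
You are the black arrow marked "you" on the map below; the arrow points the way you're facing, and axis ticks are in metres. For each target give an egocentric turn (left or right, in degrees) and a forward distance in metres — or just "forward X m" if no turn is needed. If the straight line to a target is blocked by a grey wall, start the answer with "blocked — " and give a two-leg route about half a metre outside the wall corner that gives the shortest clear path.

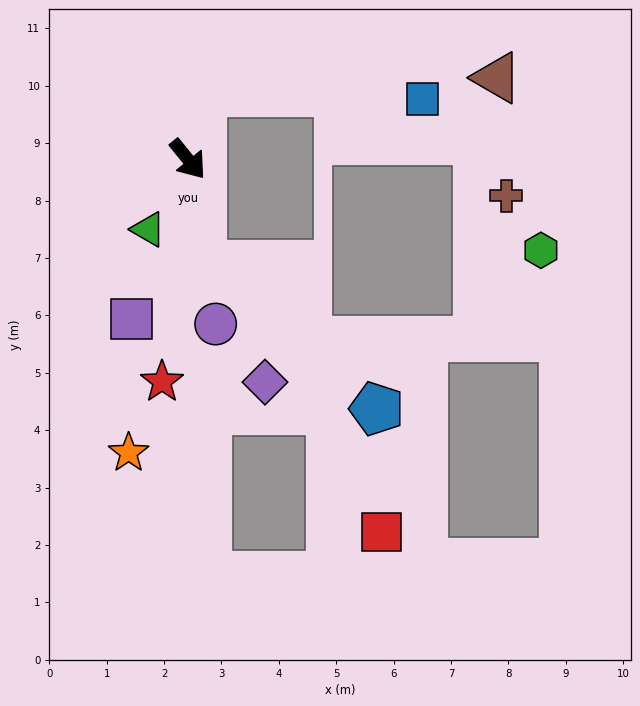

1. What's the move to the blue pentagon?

blocked — turn right 31°, forward 1.9 m, then turn left 42°, forward 3.9 m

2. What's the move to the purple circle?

turn right 29°, forward 2.9 m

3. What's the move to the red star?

turn right 46°, forward 3.9 m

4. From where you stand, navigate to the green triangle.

turn right 69°, forward 1.4 m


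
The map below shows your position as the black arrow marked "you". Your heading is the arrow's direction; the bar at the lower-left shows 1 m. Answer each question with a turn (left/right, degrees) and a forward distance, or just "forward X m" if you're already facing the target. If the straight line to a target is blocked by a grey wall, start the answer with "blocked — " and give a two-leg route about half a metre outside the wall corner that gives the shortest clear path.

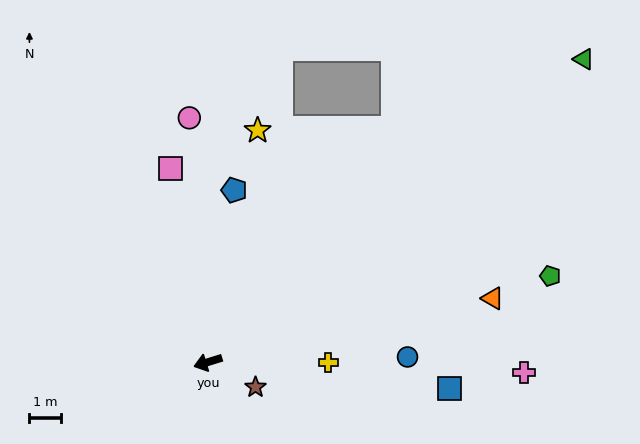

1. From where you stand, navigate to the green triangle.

turn right 158°, forward 15.1 m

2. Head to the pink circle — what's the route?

turn right 103°, forward 7.7 m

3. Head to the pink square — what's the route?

turn right 96°, forward 6.2 m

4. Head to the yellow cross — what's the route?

turn left 163°, forward 3.8 m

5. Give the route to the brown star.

turn left 135°, forward 1.7 m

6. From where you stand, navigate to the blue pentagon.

turn right 116°, forward 5.4 m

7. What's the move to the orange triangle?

turn left 175°, forward 9.1 m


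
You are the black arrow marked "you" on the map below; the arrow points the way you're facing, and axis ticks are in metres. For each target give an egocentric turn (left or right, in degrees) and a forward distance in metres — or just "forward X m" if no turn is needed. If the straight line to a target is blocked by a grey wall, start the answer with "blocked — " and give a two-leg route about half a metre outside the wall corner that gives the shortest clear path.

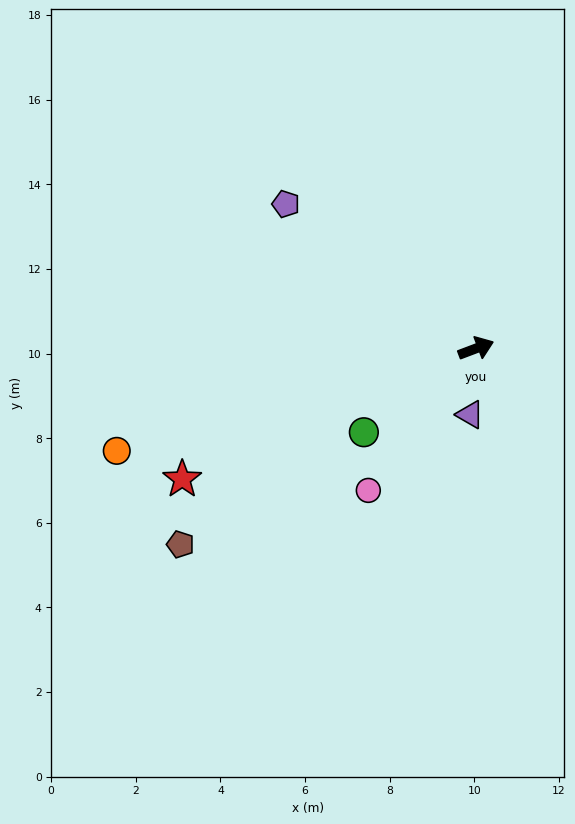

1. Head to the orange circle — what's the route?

turn left 175°, forward 8.8 m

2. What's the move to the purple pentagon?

turn left 122°, forward 5.6 m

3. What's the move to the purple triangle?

turn right 116°, forward 1.6 m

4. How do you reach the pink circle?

turn right 148°, forward 4.2 m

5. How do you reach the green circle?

turn right 164°, forward 3.3 m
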